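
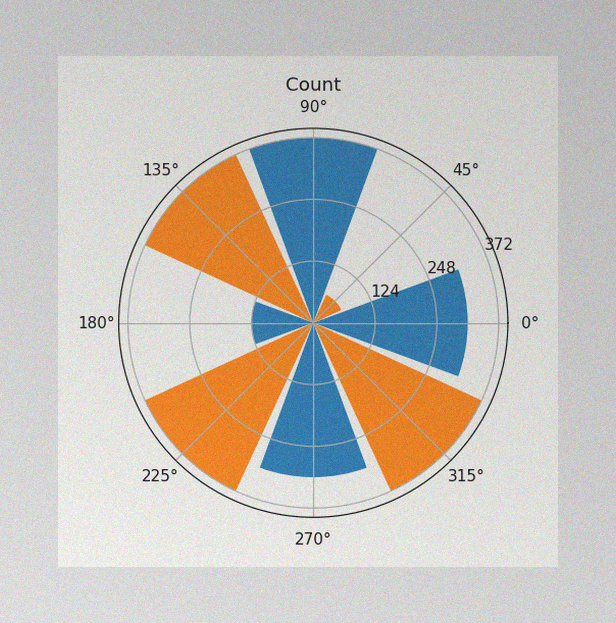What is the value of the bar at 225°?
372

The image has some photo noise and uneven lighting. The bar at 225° reaches 372 on the radial axis.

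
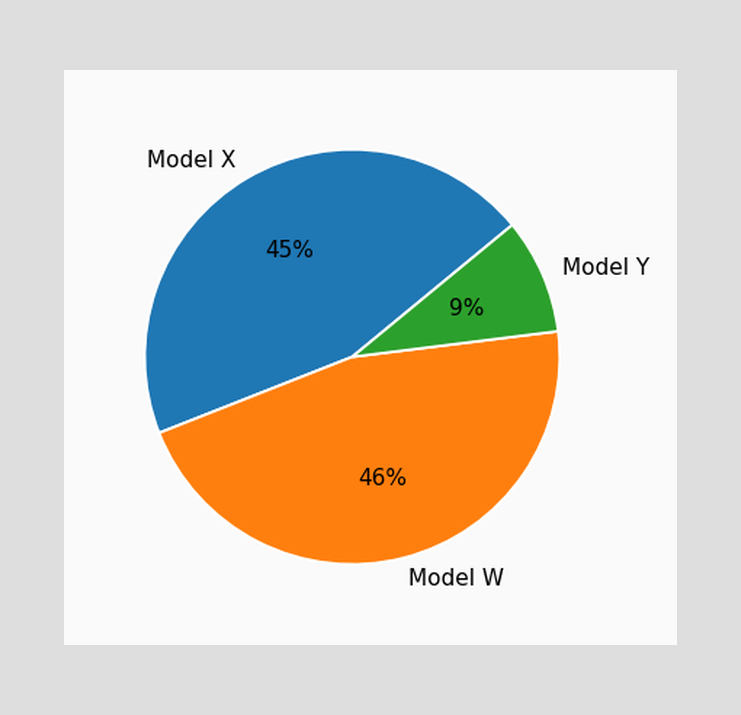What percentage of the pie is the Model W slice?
46%

The Model W slice takes up 46% of the pie.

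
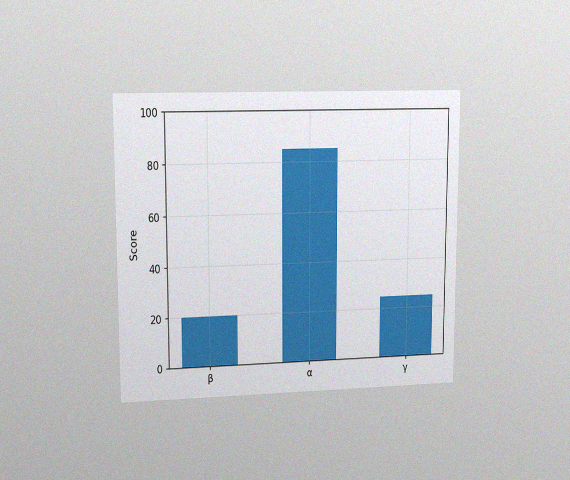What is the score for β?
The chart is viewed at a slight angle, with some photo noise. Reading along the chart's y-axis, the β bar reaches 20.

20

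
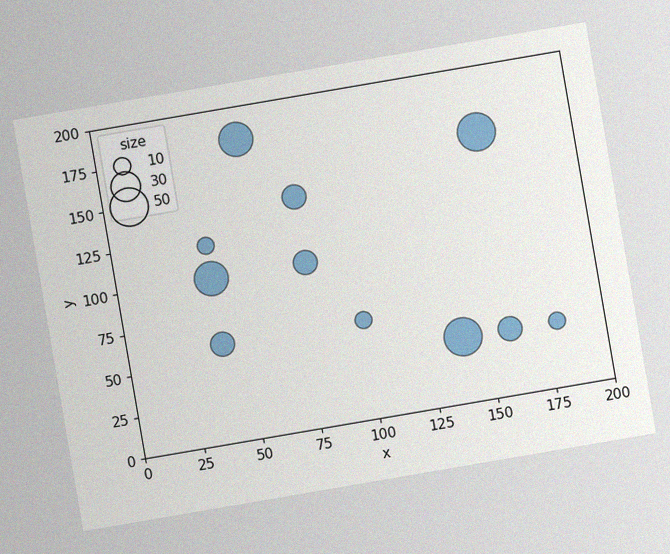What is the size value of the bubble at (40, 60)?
20

The chart is tilted about 10° counter-clockwise, with some photo noise. Matching the bubble at (40, 60) against the size legend gives 20.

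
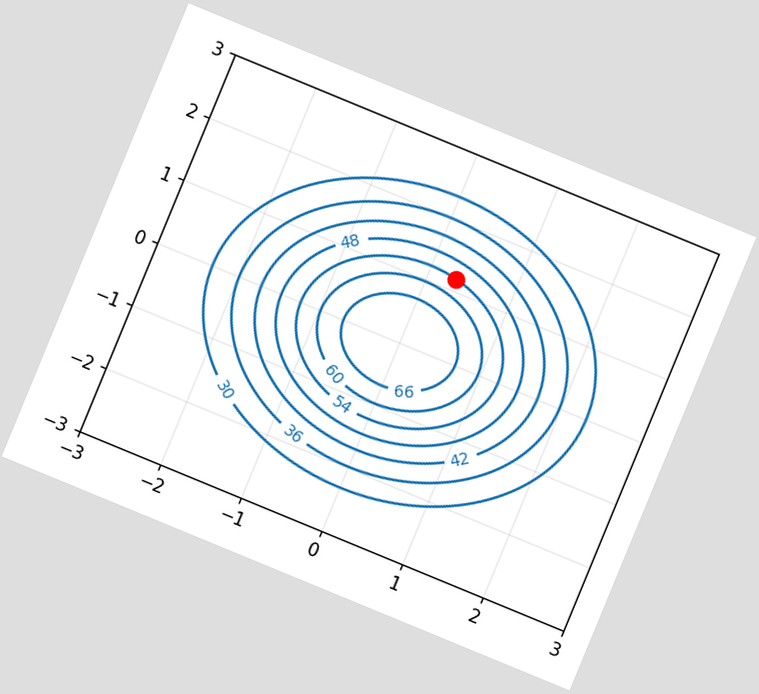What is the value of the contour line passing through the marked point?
The chart is tilted about 22° clockwise. The marked point sits on the contour labelled 54.

54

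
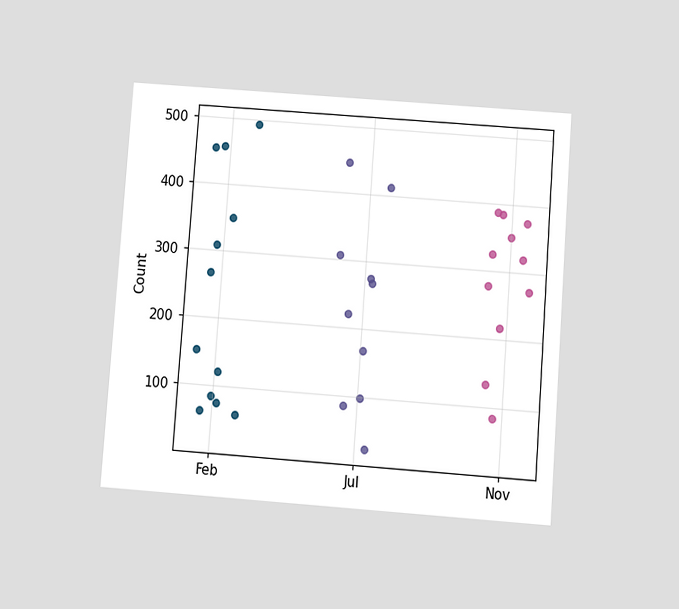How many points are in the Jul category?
The chart is tilted about 4° clockwise and viewed slightly from below. Counting the markers in the Jul column gives 10.

10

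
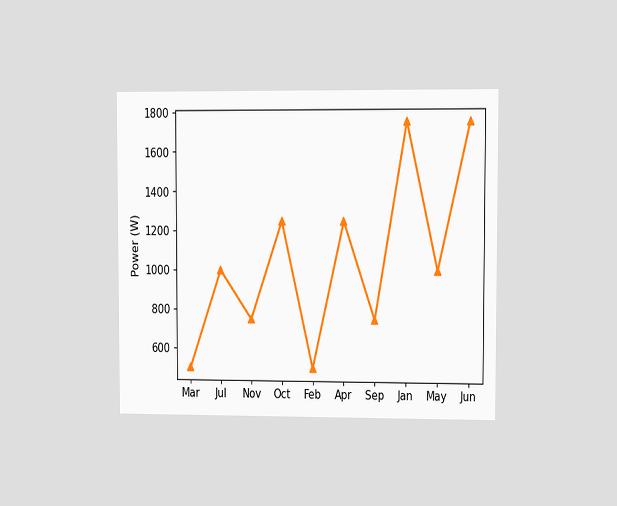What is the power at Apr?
1250W

The chart is viewed at a slight angle. At Apr, the line is at 1250W.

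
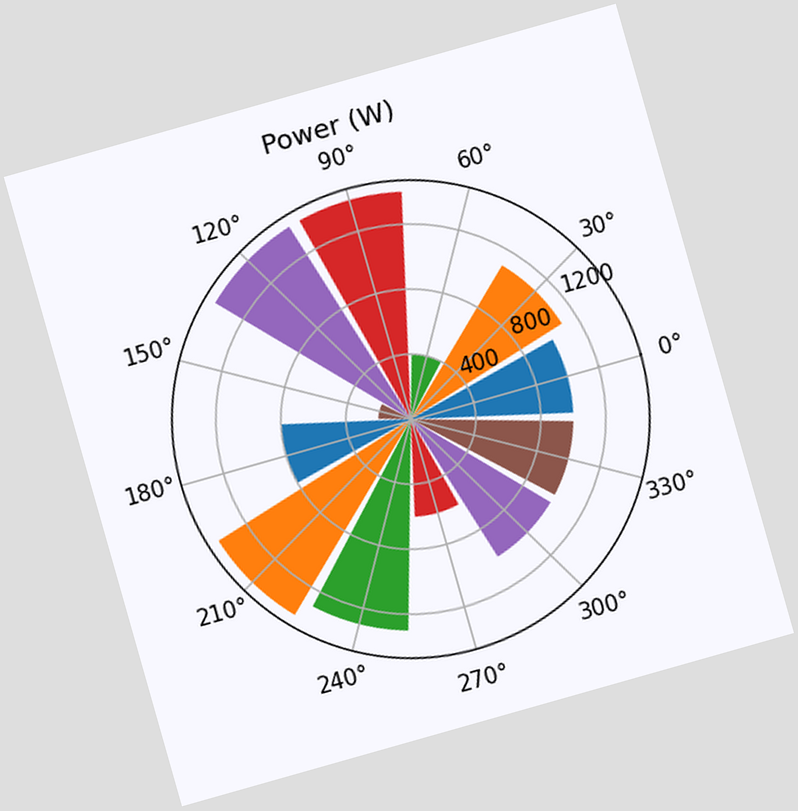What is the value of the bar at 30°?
The chart is tilted about 16° counter-clockwise. The bar at 30° reaches 1100W on the radial axis.

1100W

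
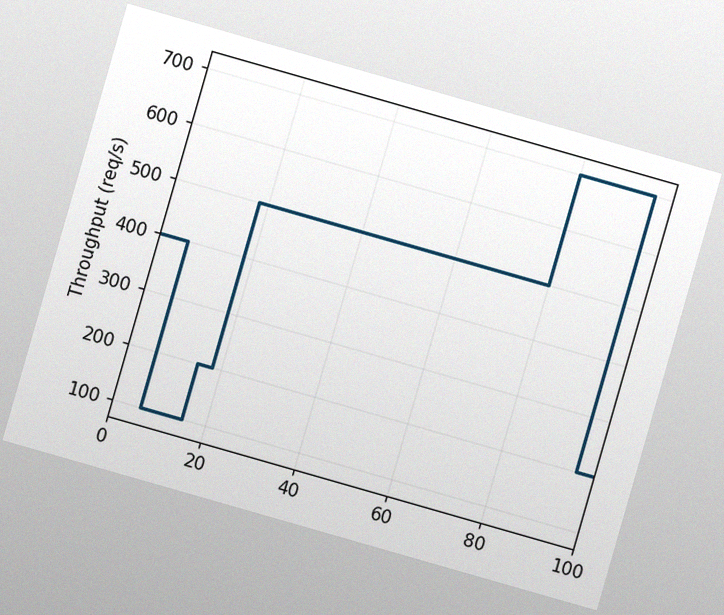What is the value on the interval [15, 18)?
The chart is tilted about 16° clockwise, with some photo noise. On [15, 18) the step sits at 200req/s.

200req/s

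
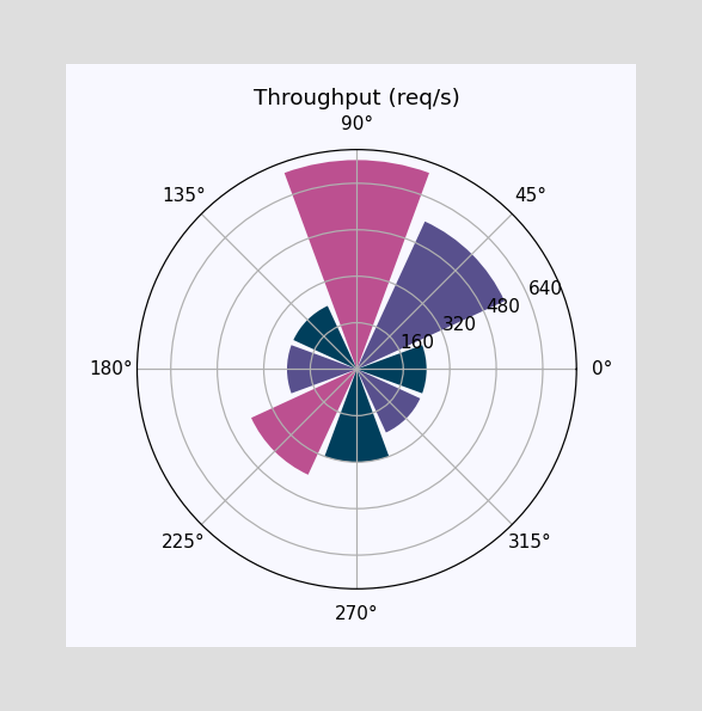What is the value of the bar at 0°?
The bar at 0° reaches 240req/s on the radial axis.

240req/s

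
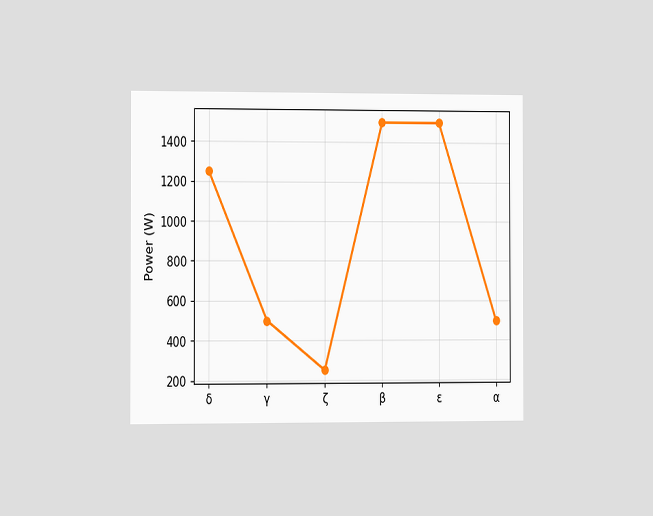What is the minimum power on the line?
The chart is viewed slightly from the left. The lowest point is at ζ, and reading across to the y-axis gives 250W.

250W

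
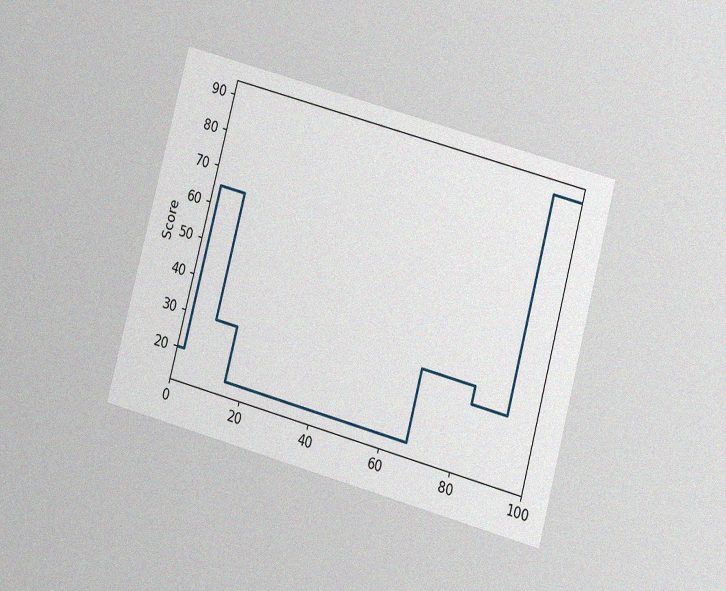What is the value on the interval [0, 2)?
The chart is tilted about 15° clockwise and viewed at a slight angle, with some photo noise. On [0, 2) the step sits at 20.

20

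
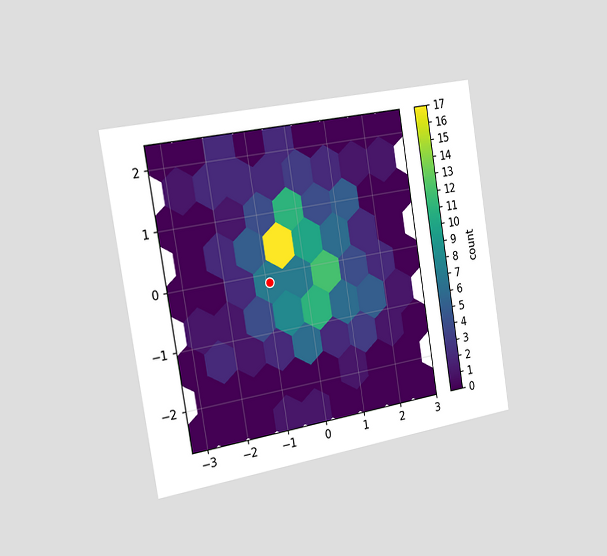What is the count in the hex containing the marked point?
The chart is tilted about 9° counter-clockwise and viewed slightly from the left. The marked hex reads 7 on the colorbar.

7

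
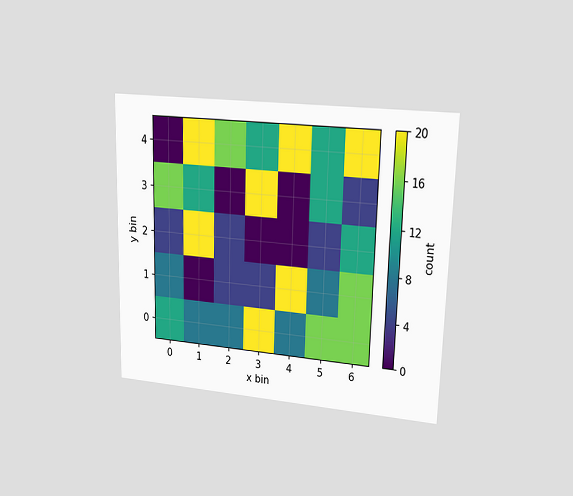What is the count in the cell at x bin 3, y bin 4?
12

The chart is viewed at a slight angle. Matching the cell (3, 4) against the colorbar gives 12.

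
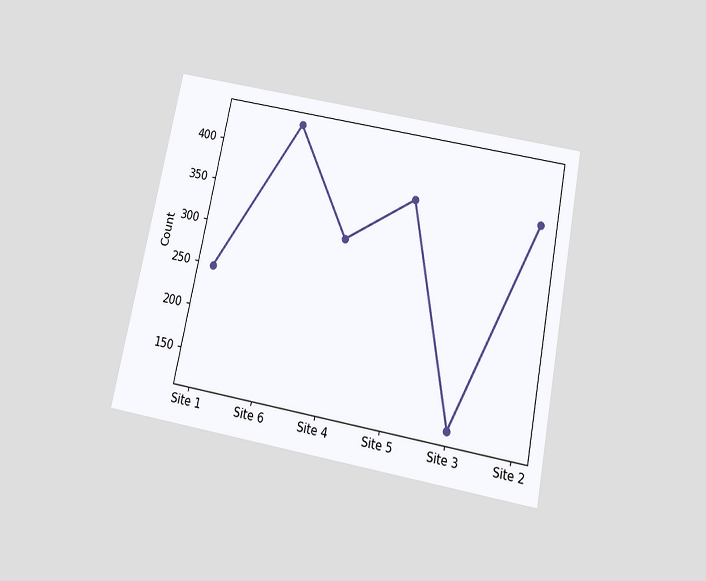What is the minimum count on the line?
The chart is tilted about 11° clockwise and viewed slightly from below. The lowest point is at Site 3, and reading across to the y-axis gives 124.

124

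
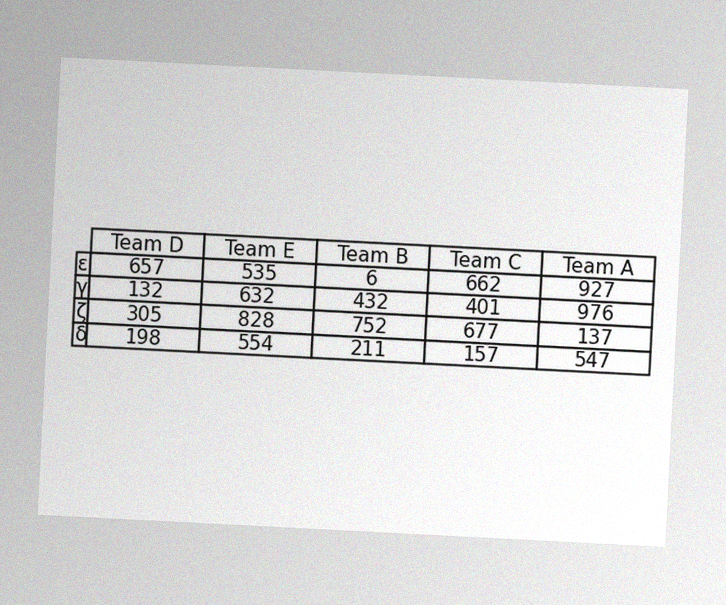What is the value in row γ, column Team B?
The chart is tilted about 3° clockwise, with some photo noise. The (γ, Team B) cell reads 432.

432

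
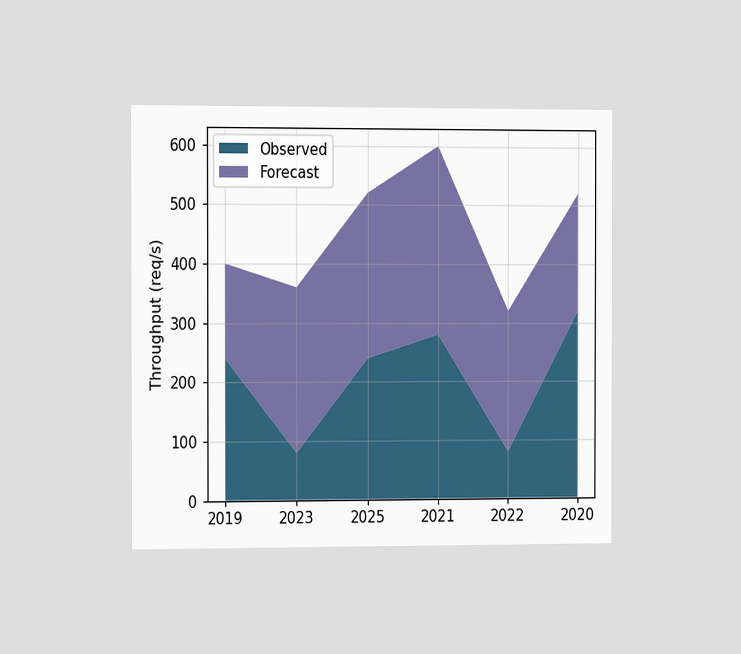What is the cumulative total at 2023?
The chart is viewed slightly from the left. The stacked total at 2023 reaches 360req/s.

360req/s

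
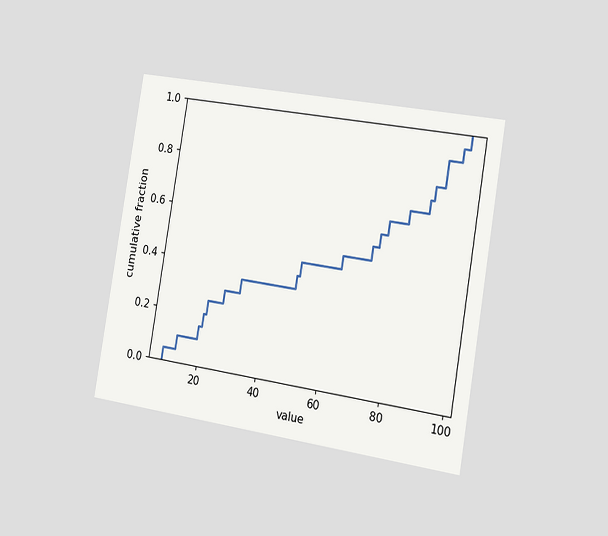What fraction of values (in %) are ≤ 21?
The chart is tilted about 9° clockwise and viewed slightly from the right. At x=21 the ECDF step is at 25%.

25%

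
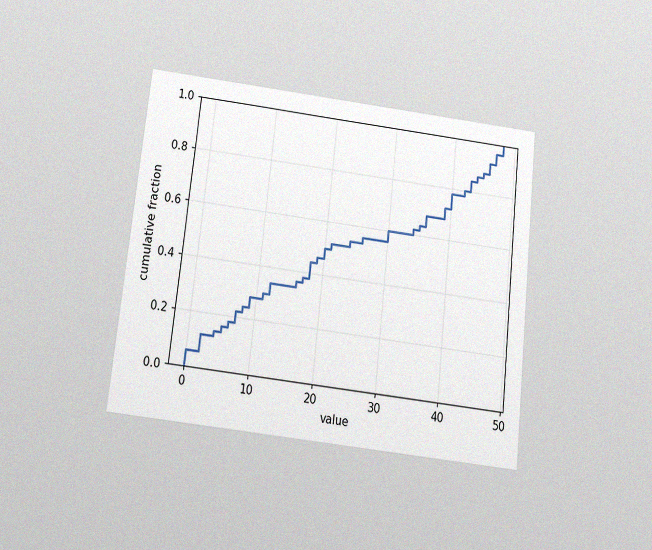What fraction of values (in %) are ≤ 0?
The chart is tilted about 6° clockwise and viewed slightly from below, with some photo noise. At x=0 the ECDF step is at 6%.

6%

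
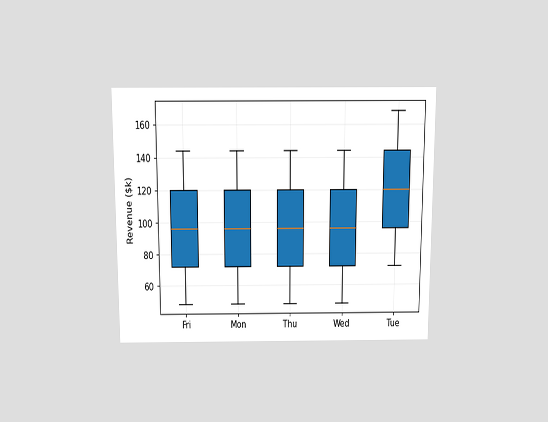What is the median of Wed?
The chart is viewed slightly from above. The median line in the Wed box sits at $96k.

$96k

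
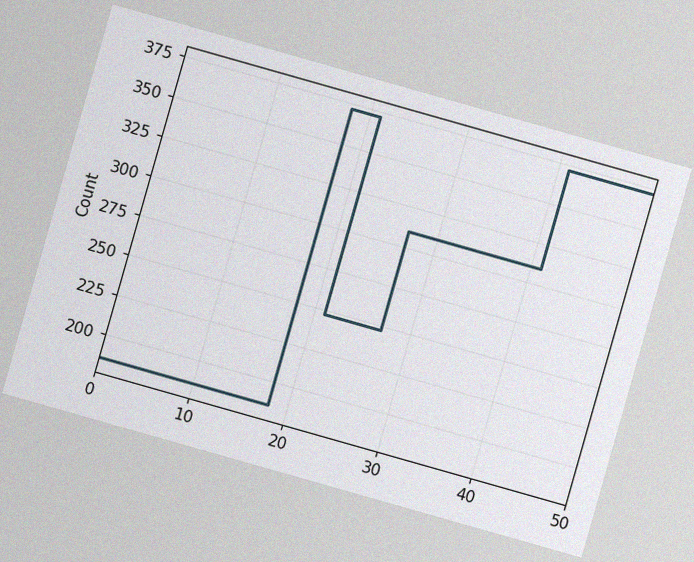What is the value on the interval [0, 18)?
The chart is tilted about 16° clockwise, with some photo noise. On [0, 18) the step sits at 186.

186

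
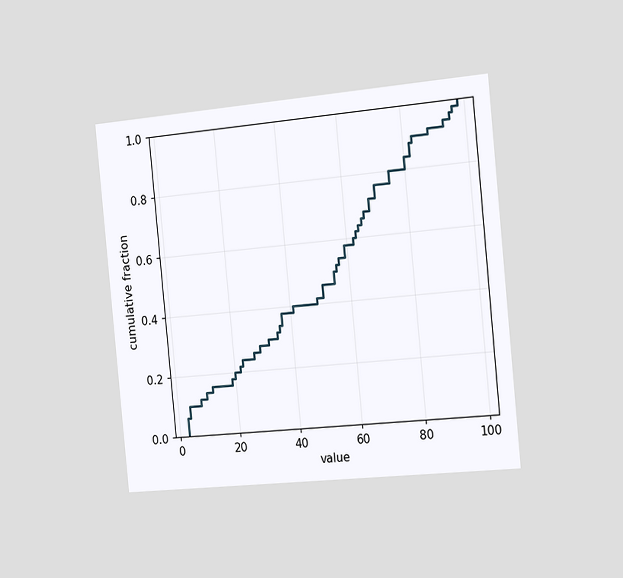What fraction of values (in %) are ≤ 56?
52%

The chart is tilted about 6° counter-clockwise and viewed slightly from the right. At x=56 the ECDF step is at 52%.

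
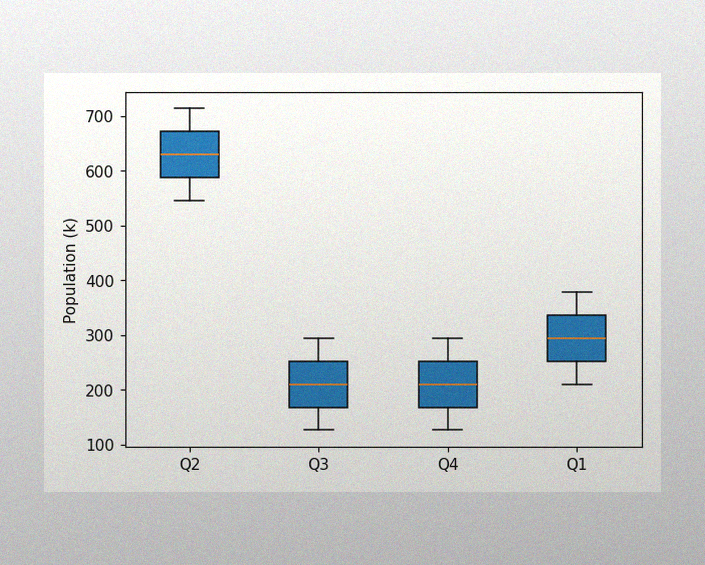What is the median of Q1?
The image has some photo noise and uneven lighting. The median line in the Q1 box sits at 294k.

294k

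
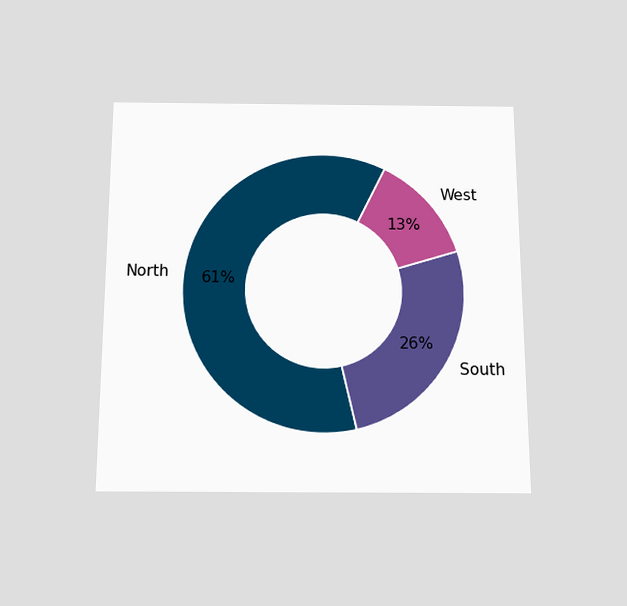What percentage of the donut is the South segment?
26%

The chart is viewed slightly from below. The South segment takes up 26% of the ring.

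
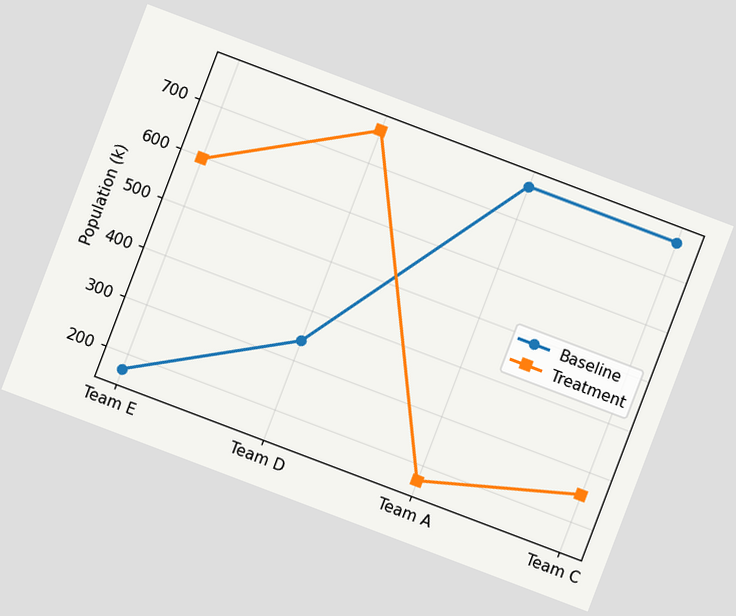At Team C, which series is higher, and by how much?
Baseline, by 510k

The chart is tilted about 21° clockwise. At Team C, Baseline sits above the other line by 510k.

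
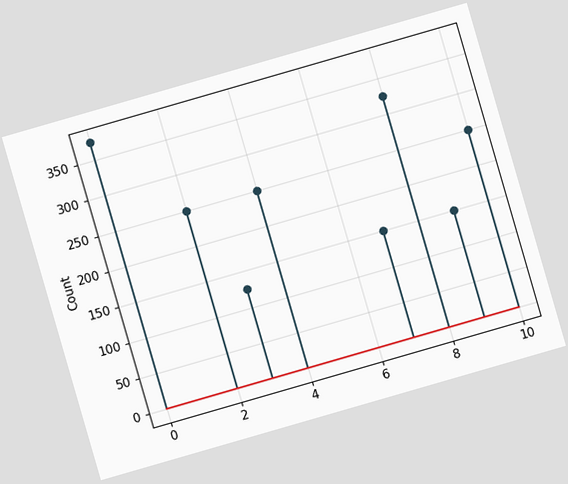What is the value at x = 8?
325

The chart is tilted about 16° counter-clockwise. The stem at x=8 reaches 325.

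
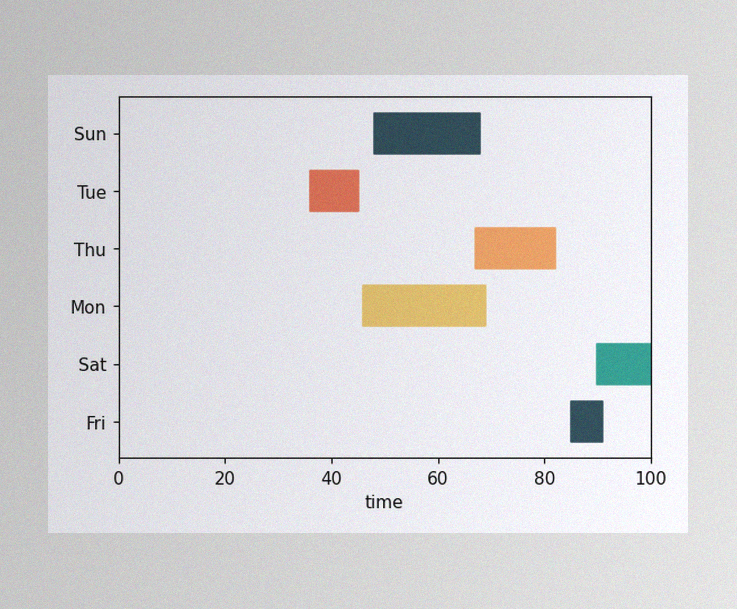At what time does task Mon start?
The image has some photo noise and uneven lighting. The Mon bar begins at t=46.

46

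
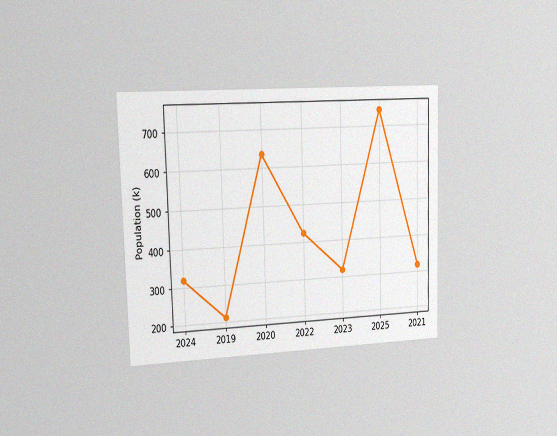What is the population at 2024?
The chart is viewed slightly from the left, with some photo noise. At 2024, the line is at 318k.

318k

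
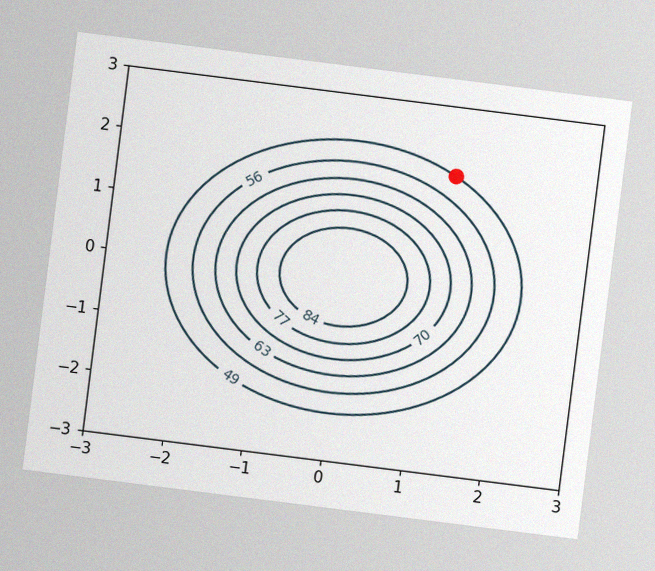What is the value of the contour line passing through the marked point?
The chart is tilted about 7° clockwise, with some photo noise. The marked point sits on the contour labelled 49.

49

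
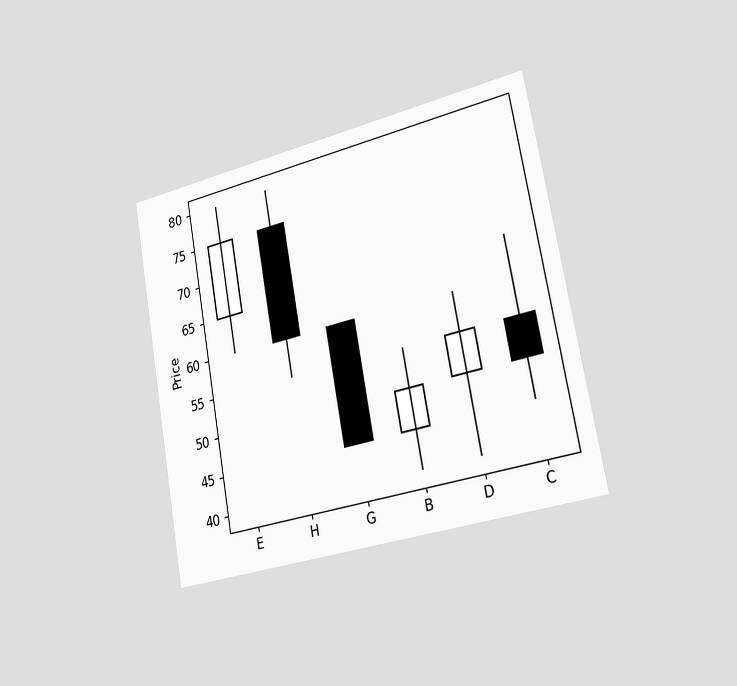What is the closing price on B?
50

The chart is tilted about 10° counter-clockwise and viewed slightly from the right. The B candle closes at 50.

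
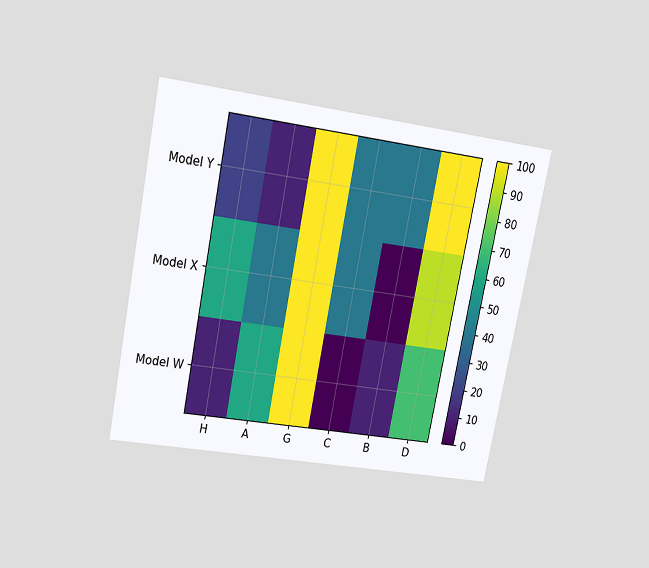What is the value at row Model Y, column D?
100

The chart is tilted about 11° clockwise and viewed slightly from above. Matching cell (Model Y, D) against the colorbar gives 100.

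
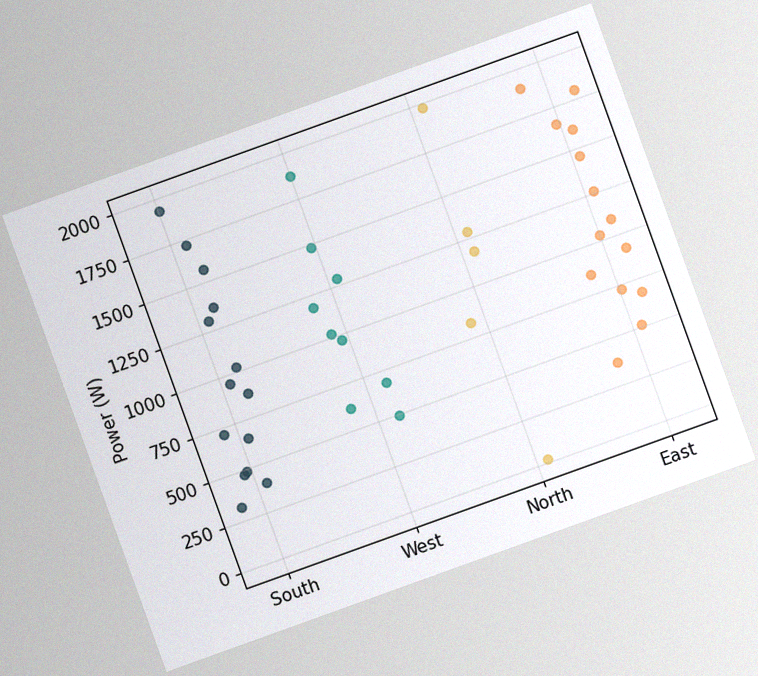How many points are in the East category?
14

The chart is tilted about 20° counter-clockwise, with some photo noise. Counting the markers in the East column gives 14.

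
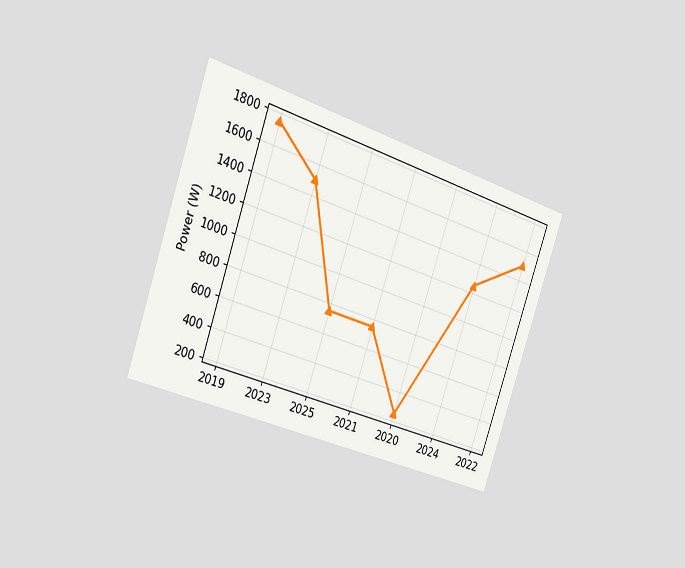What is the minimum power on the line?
The chart is tilted about 19° clockwise and viewed slightly from the left. The lowest point is at 2020, and reading across to the y-axis gives 250W.

250W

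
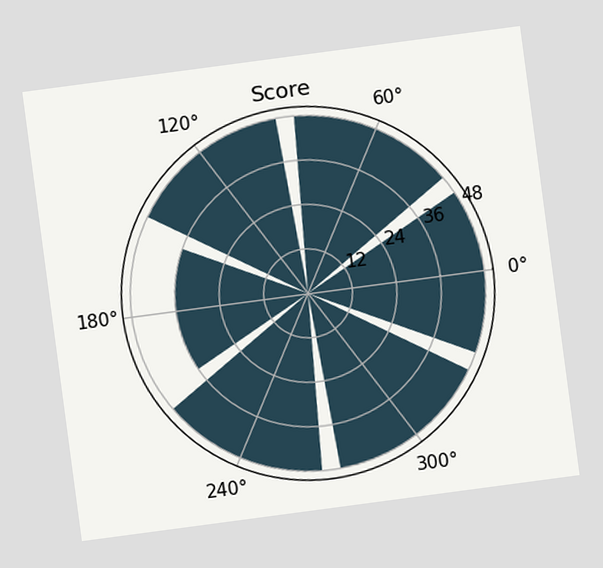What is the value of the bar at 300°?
The chart is tilted about 8° counter-clockwise. The bar at 300° reaches 48 on the radial axis.

48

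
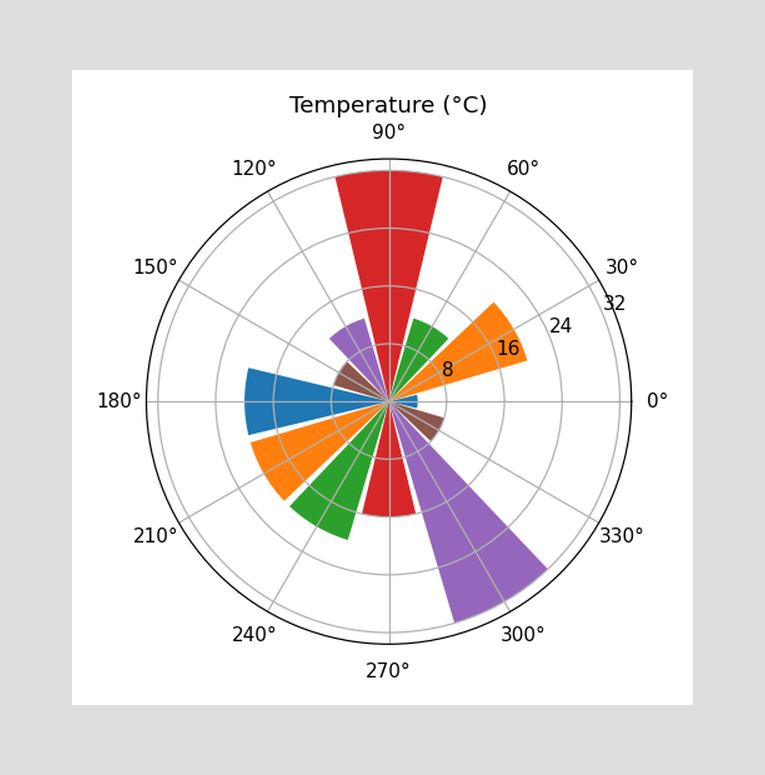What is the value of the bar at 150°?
The bar at 150° reaches 8°C on the radial axis.

8°C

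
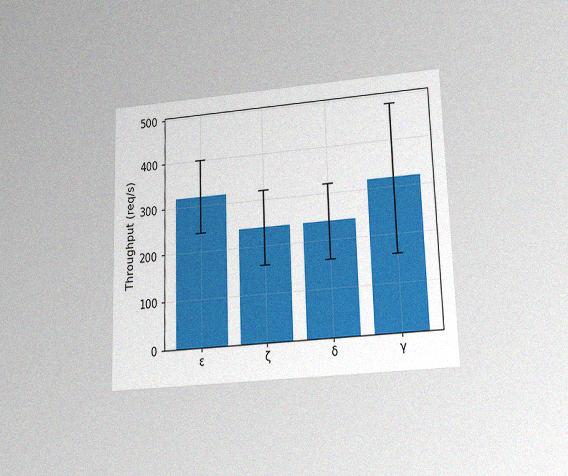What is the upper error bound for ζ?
320req/s

The chart is viewed slightly from below, with some photo noise. The ζ bar's upper whisker reaches 320req/s.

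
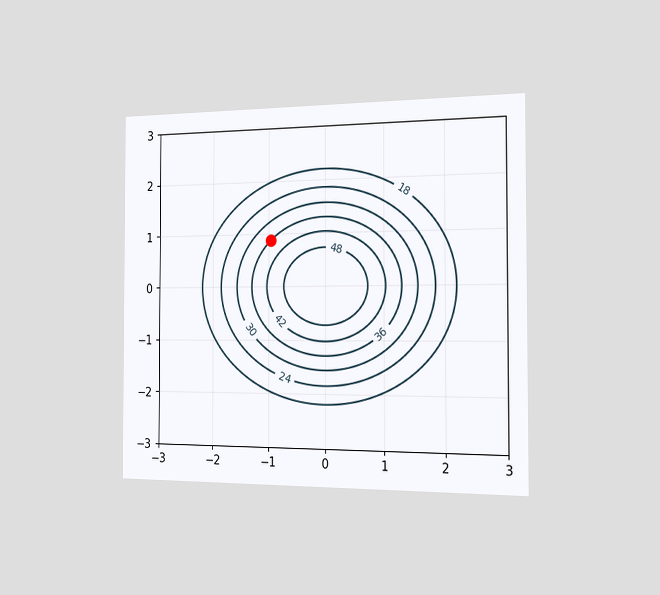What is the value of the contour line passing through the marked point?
The chart is viewed slightly from the right. The marked point sits on the contour labelled 36.

36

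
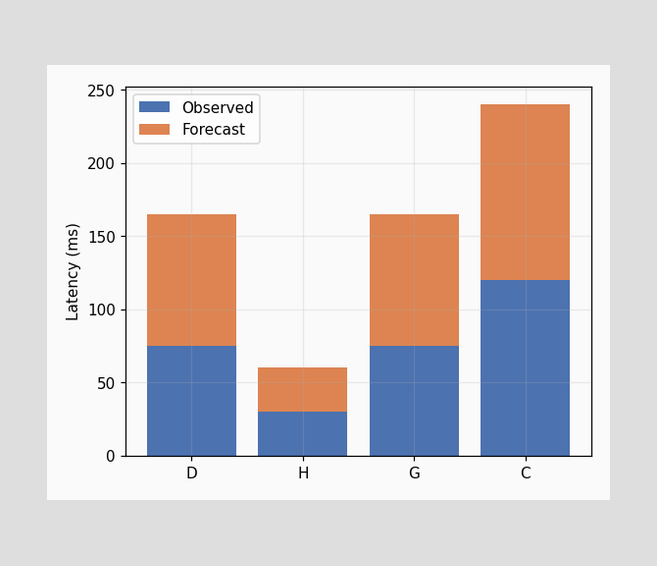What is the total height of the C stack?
240ms

The C stack's top reaches 240ms on the y-axis.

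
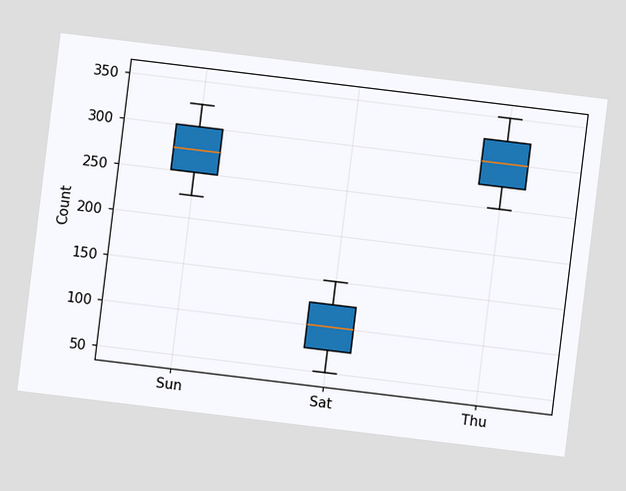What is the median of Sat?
100

The chart is tilted about 7° clockwise. The median line in the Sat box sits at 100.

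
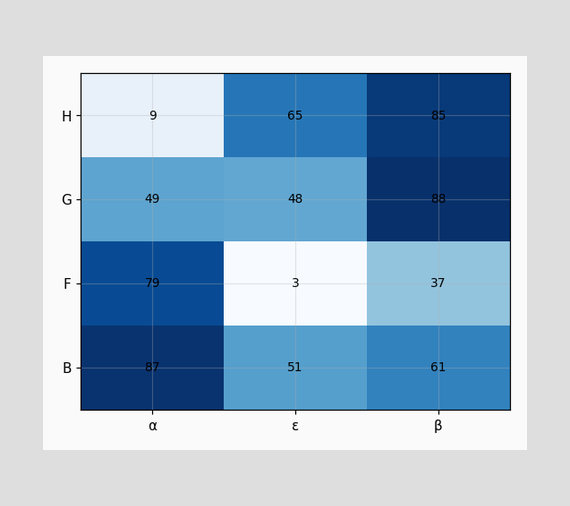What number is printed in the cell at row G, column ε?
48

The (G, ε) cell reads 48.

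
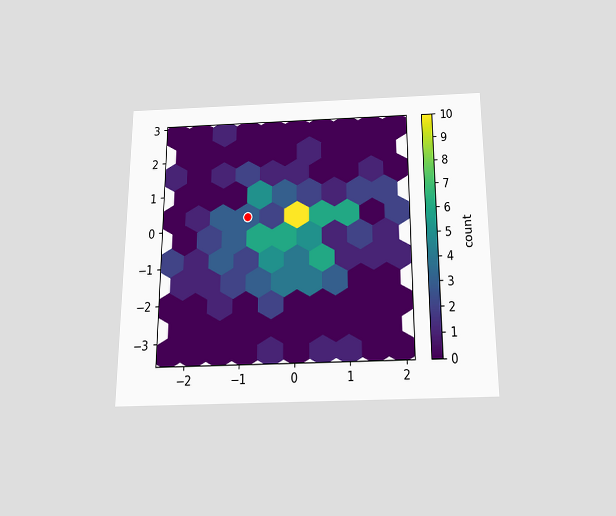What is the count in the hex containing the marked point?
3

The chart is viewed slightly from below. The marked hex reads 3 on the colorbar.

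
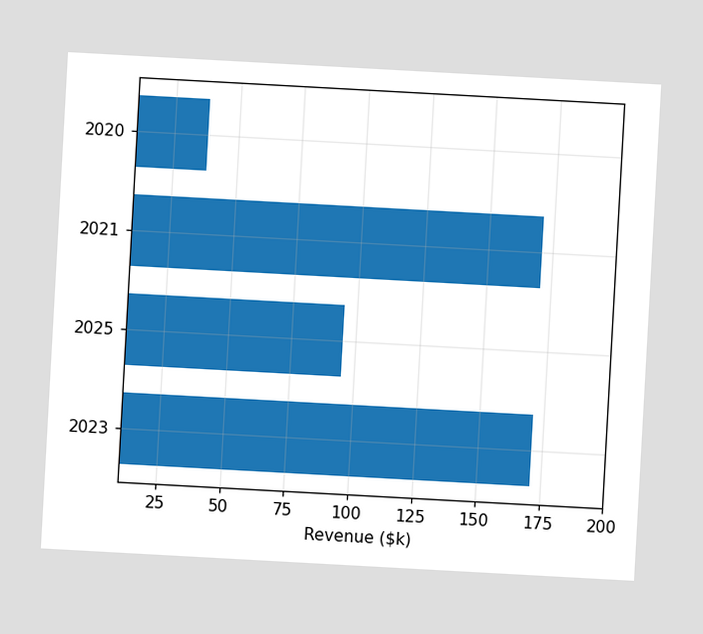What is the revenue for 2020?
$38k

The chart is tilted about 3° clockwise. Reading along the chart's x-axis, the 2020 bar reaches $38k.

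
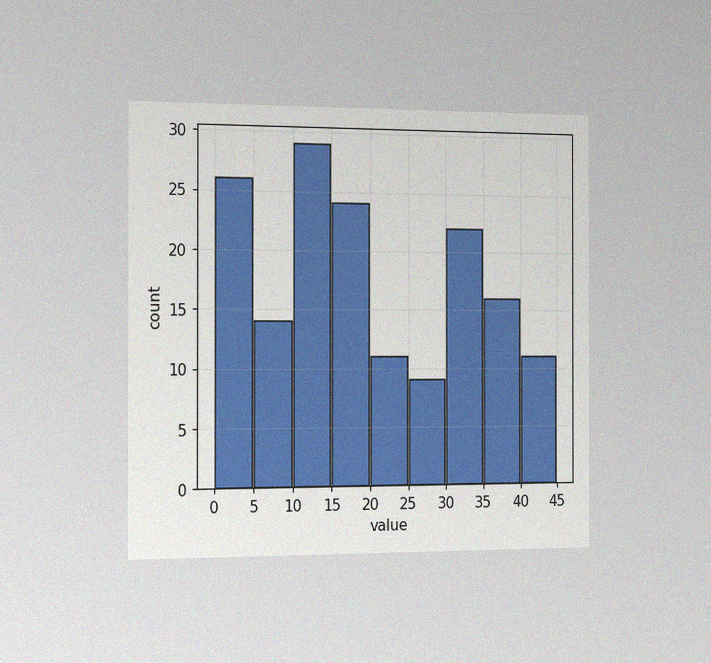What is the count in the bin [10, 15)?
The chart is viewed slightly from the left, with some photo noise. The [10, 15) bin has height 29.

29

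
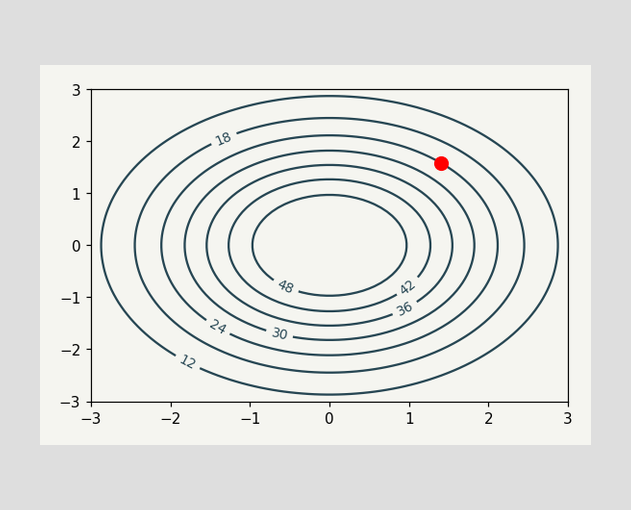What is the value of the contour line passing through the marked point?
24

The marked point sits on the contour labelled 24.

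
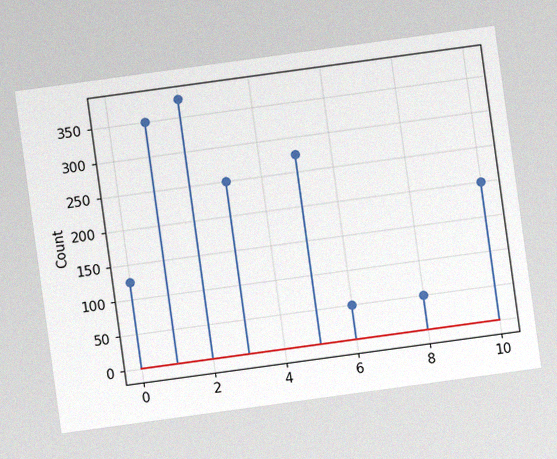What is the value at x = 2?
The chart is tilted about 8° counter-clockwise, with some photo noise. The stem at x=2 reaches 375.

375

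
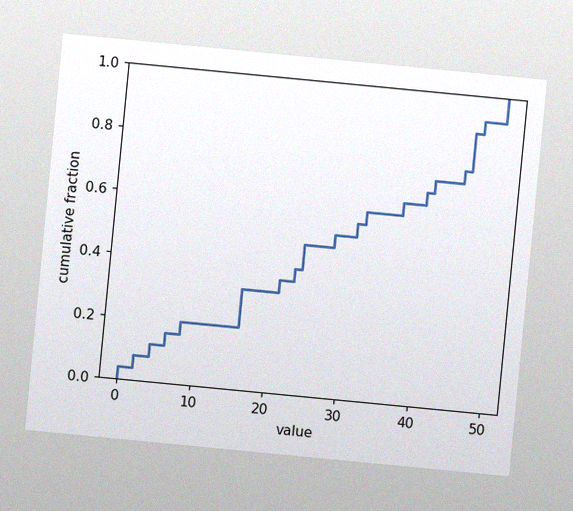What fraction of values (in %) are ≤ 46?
The chart is tilted about 5° clockwise, with some photo noise. At x=46 the ECDF step is at 88%.

88%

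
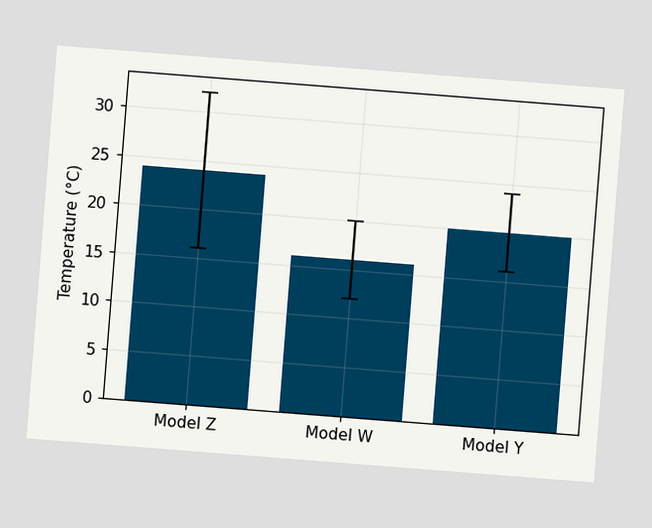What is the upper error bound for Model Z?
32°C

The chart is tilted about 4° clockwise. The Model Z bar's upper whisker reaches 32°C.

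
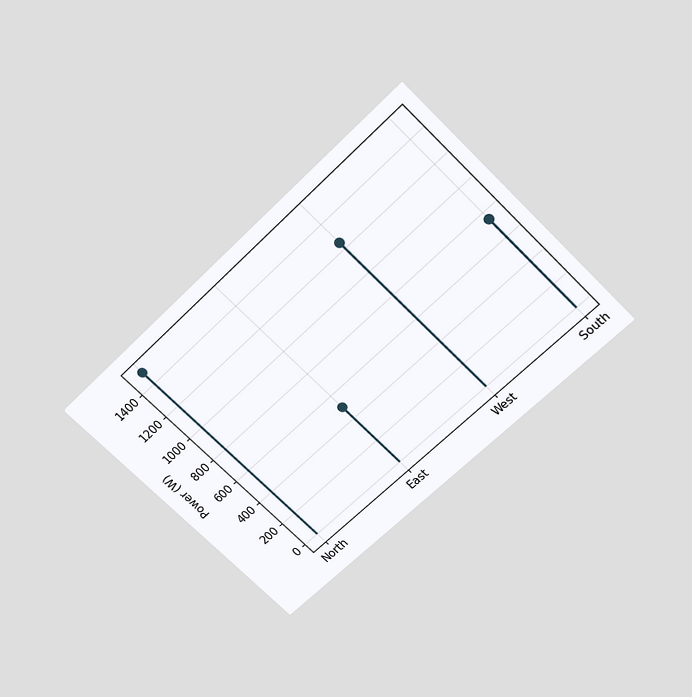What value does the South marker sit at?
750W

The chart is tilted about 45° counter-clockwise and viewed slightly from above. The South marker sits at 750W.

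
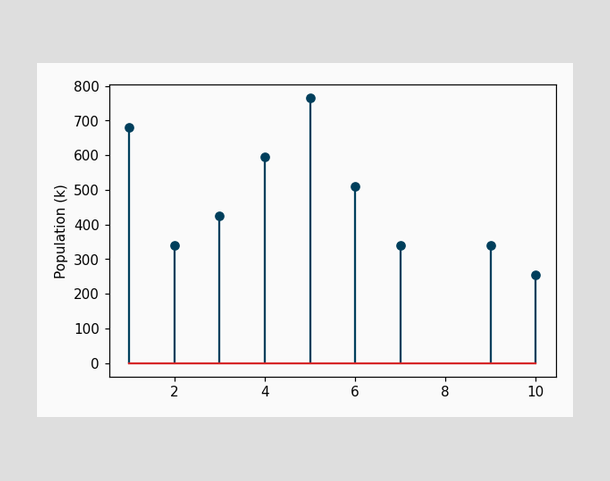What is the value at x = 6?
The stem at x=6 reaches 510k.

510k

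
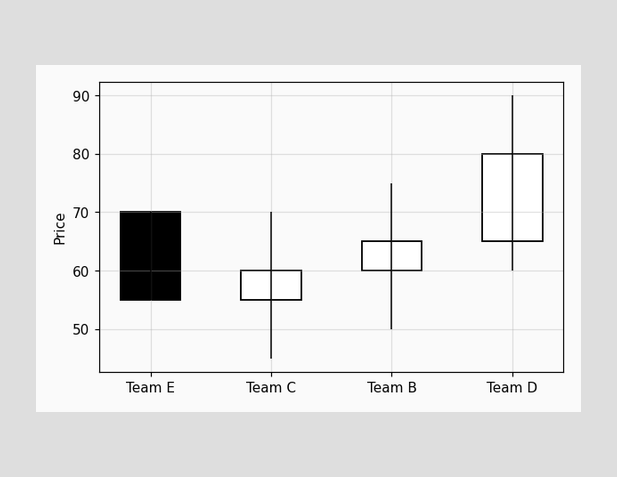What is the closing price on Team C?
60

The Team C candle closes at 60.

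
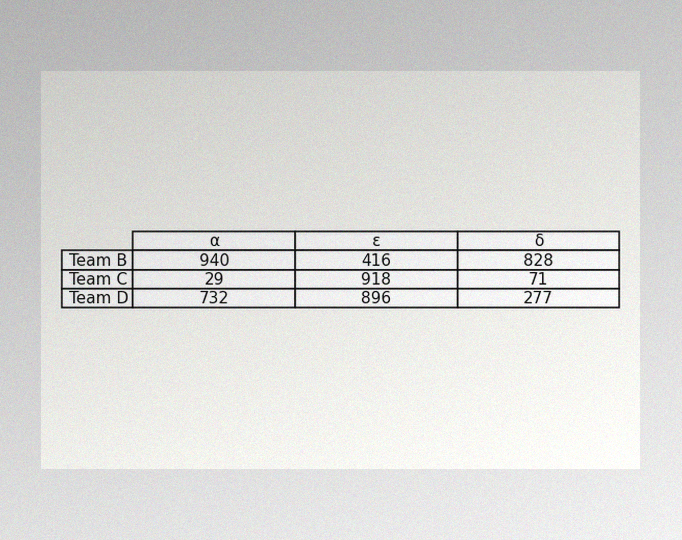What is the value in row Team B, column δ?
828

The image has some photo noise and uneven lighting. The (Team B, δ) cell reads 828.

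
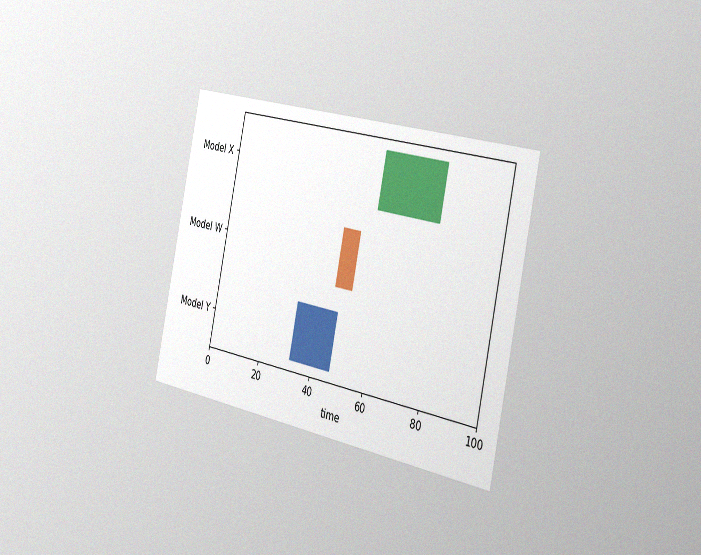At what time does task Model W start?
45

The chart is tilted about 12° clockwise and viewed slightly from the right, with some photo noise. The Model W bar begins at t=45.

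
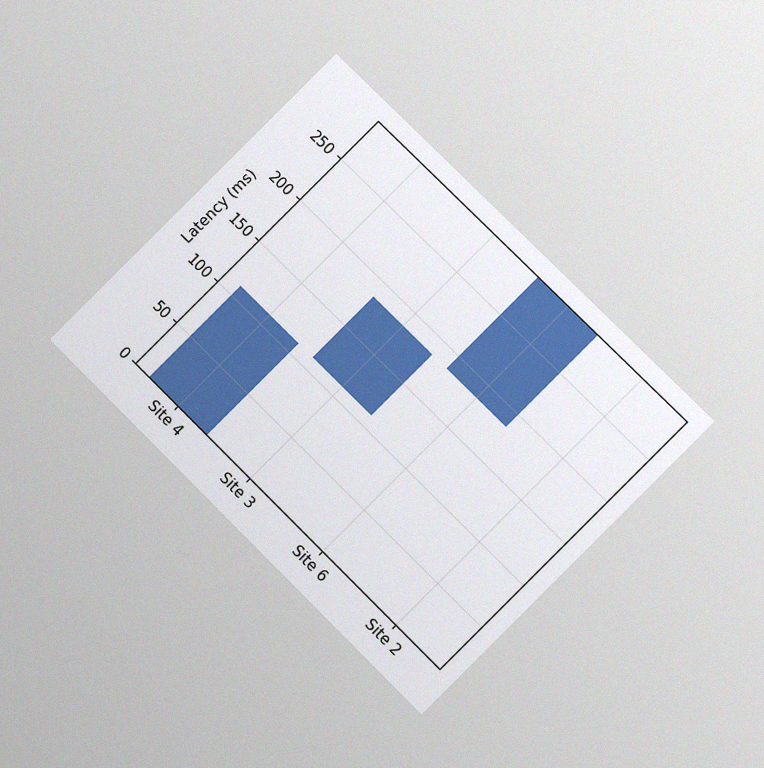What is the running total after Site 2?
The chart is tilted about 45° clockwise and viewed at a slight angle, with some photo noise. After Site 2 the running total reaches 296ms.

296ms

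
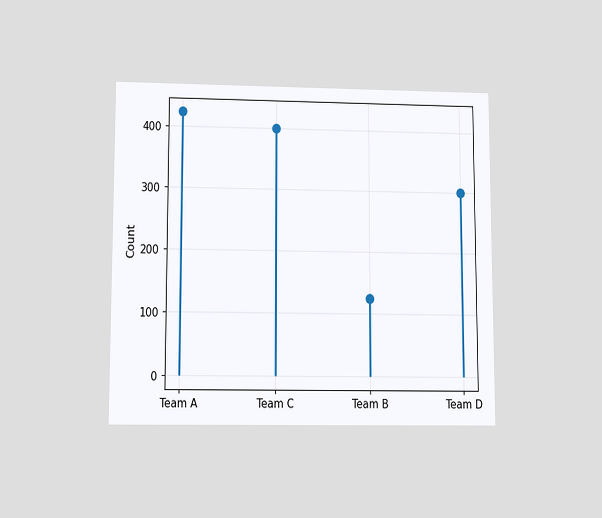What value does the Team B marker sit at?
125

The chart is viewed slightly from below. The Team B marker sits at 125.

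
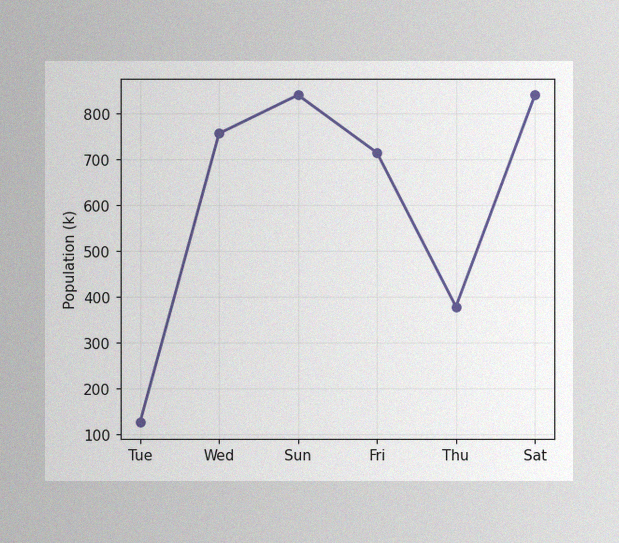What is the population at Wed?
756k

The image has some photo noise and uneven lighting. At Wed, the line is at 756k.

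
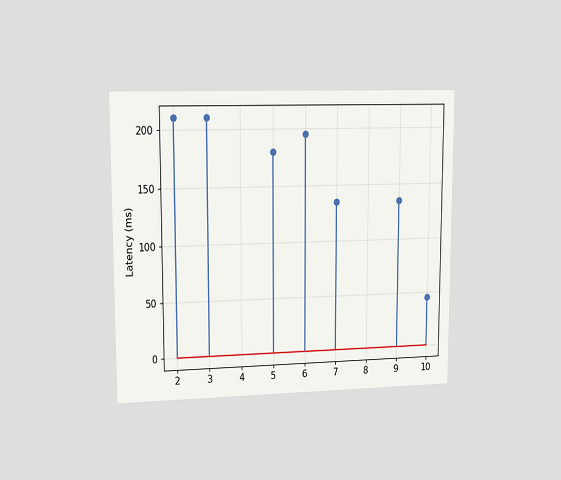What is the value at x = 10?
45ms

The chart is viewed at a slight angle. The stem at x=10 reaches 45ms.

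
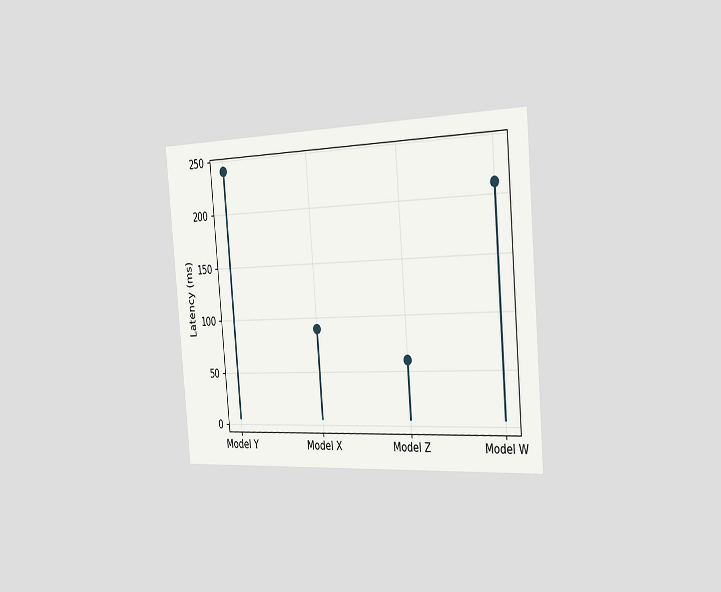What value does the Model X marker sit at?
The chart is tilted about 5° counter-clockwise and viewed slightly from the right. The Model X marker sits at 90ms.

90ms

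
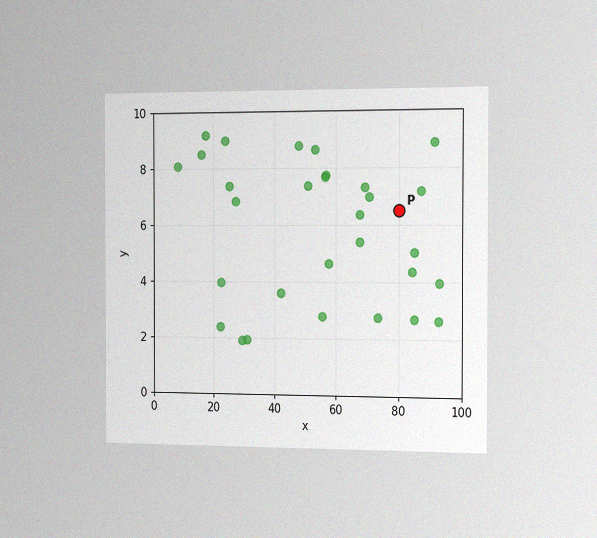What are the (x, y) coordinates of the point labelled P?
The chart is viewed slightly from the right, with some photo noise. Following the gridlines from P to each axis, P sits at (80, 6.5).

(80, 6.5)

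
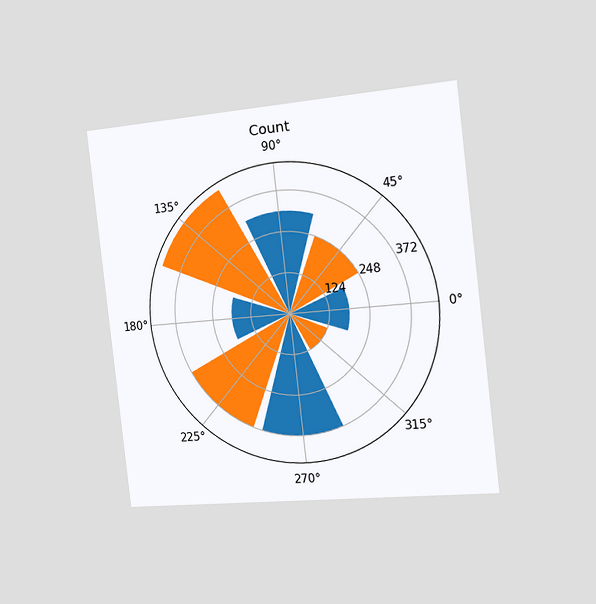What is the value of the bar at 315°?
124

The chart is tilted about 7° counter-clockwise and viewed slightly from the right. The bar at 315° reaches 124 on the radial axis.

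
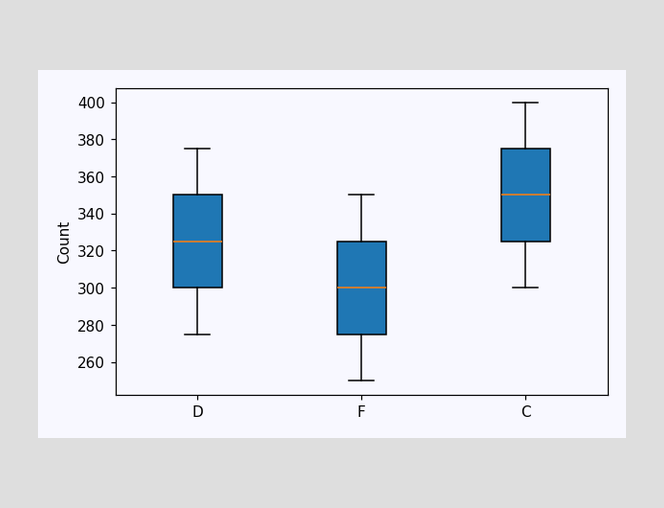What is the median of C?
The median line in the C box sits at 350.

350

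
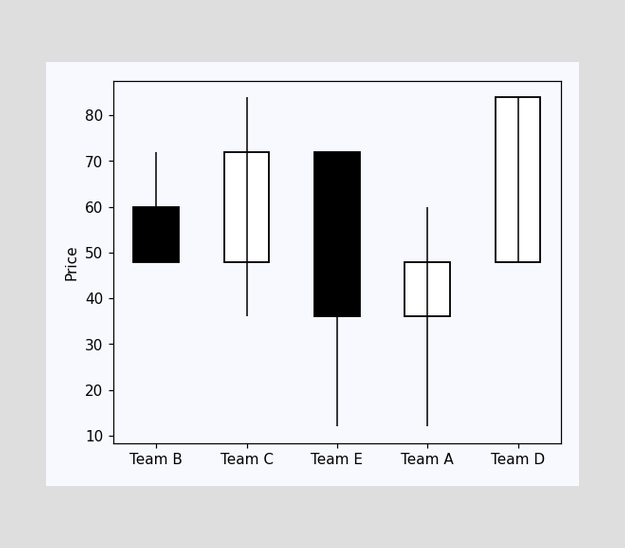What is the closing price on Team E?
36

The Team E candle closes at 36.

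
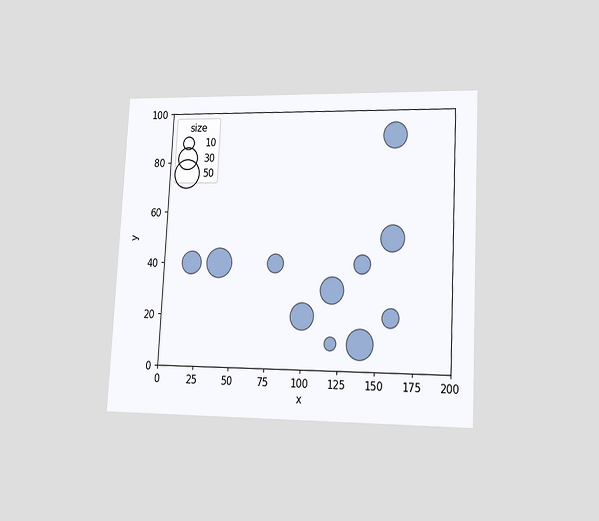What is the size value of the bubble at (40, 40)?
50

The chart is tilted about 3° clockwise and viewed at a slight angle. Matching the bubble at (40, 40) against the size legend gives 50.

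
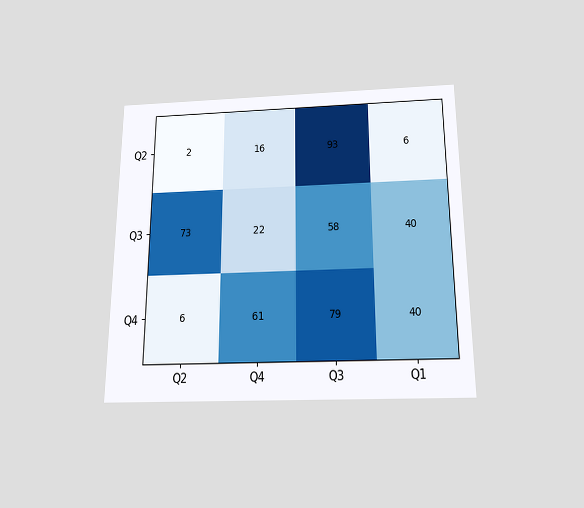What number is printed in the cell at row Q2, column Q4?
16

The chart is viewed slightly from below. The (Q2, Q4) cell reads 16.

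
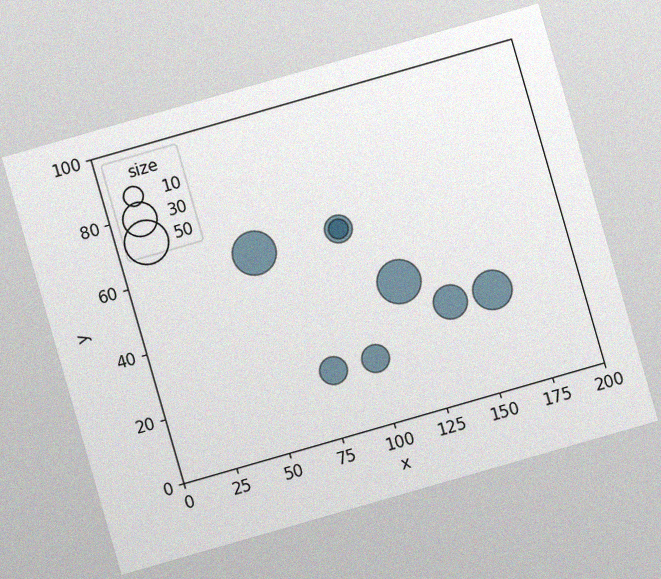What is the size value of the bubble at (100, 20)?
20

The chart is tilted about 16° counter-clockwise, with some photo noise. Matching the bubble at (100, 20) against the size legend gives 20.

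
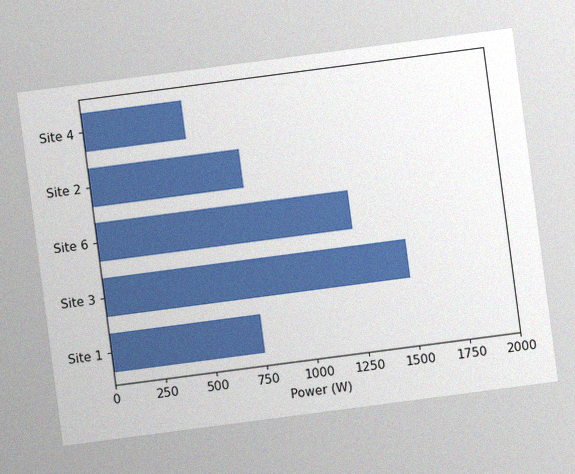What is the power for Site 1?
750W

The chart is tilted about 7° counter-clockwise, with some photo noise. Reading along the chart's x-axis, the Site 1 bar reaches 750W.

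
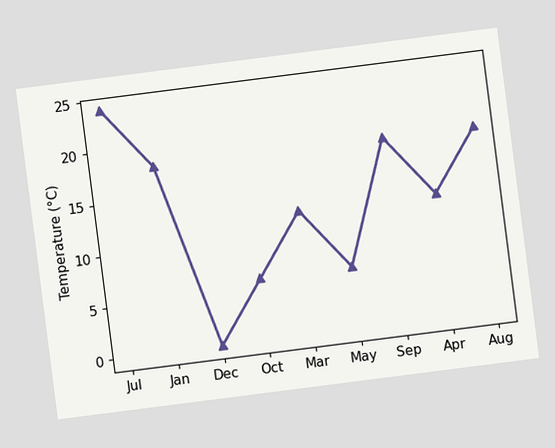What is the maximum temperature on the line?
The chart is tilted about 7° counter-clockwise. The highest point is at Jul, and reading across to the y-axis gives 24°C.

24°C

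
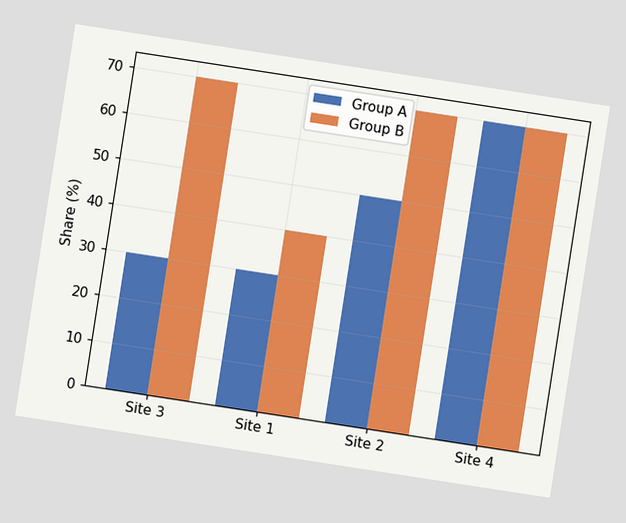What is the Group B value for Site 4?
70%

The chart is tilted about 9° clockwise. The Group B bar at Site 4 reaches 70% on the y-axis.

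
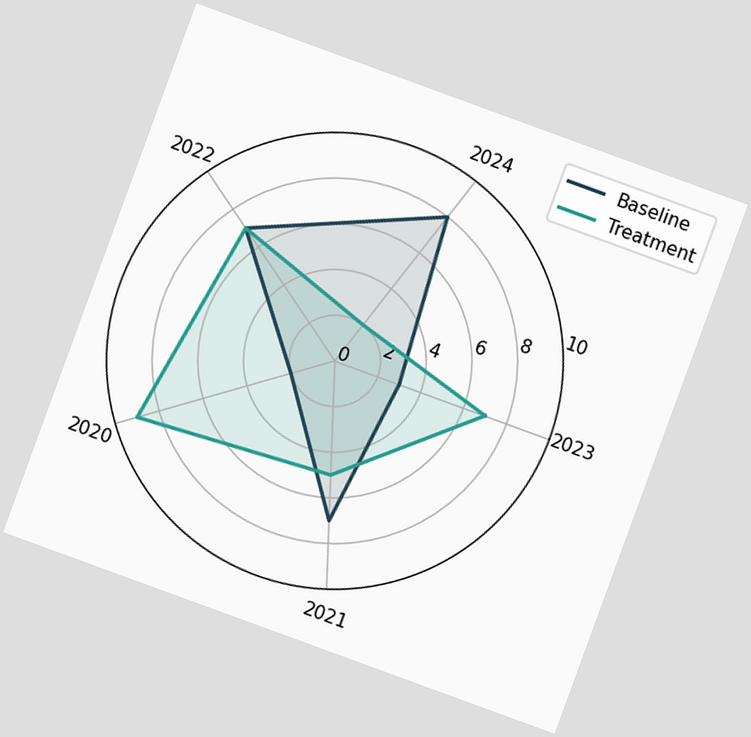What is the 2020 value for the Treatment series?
9

The chart is tilted about 20° clockwise. On the 2020 axis, Treatment reaches 9.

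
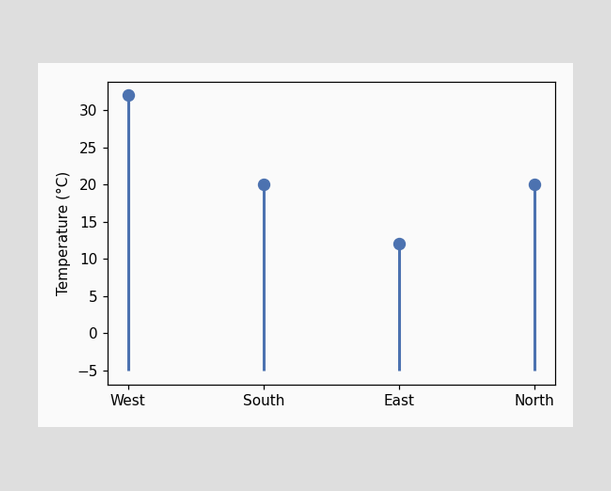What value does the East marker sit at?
12°C

The East marker sits at 12°C.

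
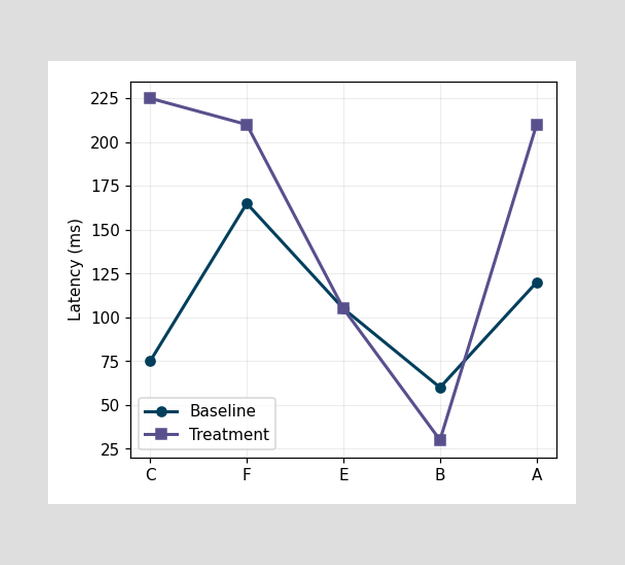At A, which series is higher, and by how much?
At A, Treatment sits above the other line by 90ms.

Treatment, by 90ms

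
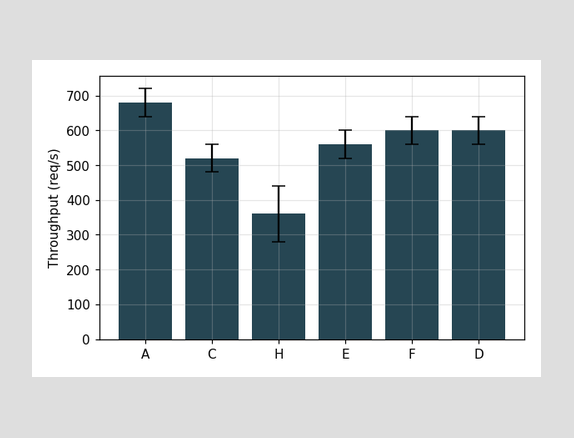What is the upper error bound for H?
440req/s

The H bar's upper whisker reaches 440req/s.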